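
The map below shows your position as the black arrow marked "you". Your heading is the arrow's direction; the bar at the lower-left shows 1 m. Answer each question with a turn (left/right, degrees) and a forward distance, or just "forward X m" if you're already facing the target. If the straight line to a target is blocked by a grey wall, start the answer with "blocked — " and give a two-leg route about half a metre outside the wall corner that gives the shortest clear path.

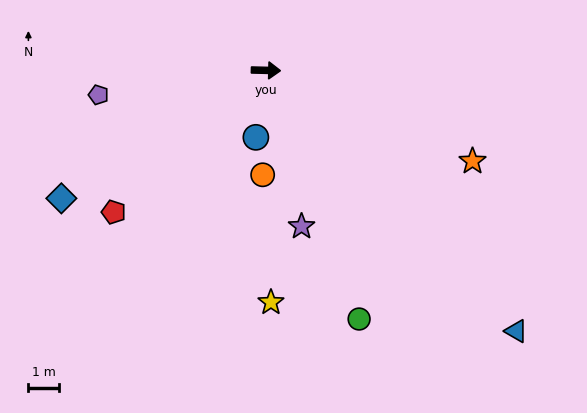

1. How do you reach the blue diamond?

turn right 147°, forward 7.8 m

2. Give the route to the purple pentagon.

turn right 170°, forward 5.5 m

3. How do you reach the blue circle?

turn right 97°, forward 2.2 m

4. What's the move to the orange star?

turn right 22°, forward 7.3 m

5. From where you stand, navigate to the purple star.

turn right 76°, forward 5.2 m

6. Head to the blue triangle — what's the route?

turn right 45°, forward 11.7 m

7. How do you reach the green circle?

turn right 68°, forward 8.6 m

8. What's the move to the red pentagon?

turn right 136°, forward 6.7 m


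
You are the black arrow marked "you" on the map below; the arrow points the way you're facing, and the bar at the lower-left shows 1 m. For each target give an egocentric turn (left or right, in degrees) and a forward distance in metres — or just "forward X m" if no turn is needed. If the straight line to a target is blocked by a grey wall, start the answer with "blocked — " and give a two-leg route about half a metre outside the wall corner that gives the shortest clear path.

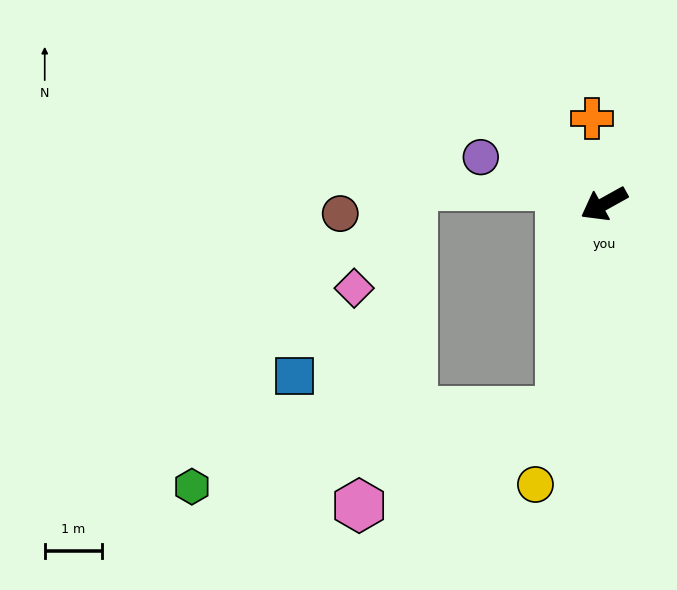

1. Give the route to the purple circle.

turn right 50°, forward 2.3 m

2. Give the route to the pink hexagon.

blocked — turn left 49°, forward 3.7 m, then turn right 53°, forward 3.8 m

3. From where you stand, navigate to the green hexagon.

blocked — turn left 49°, forward 3.7 m, then turn right 66°, forward 6.5 m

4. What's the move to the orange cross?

turn right 111°, forward 1.5 m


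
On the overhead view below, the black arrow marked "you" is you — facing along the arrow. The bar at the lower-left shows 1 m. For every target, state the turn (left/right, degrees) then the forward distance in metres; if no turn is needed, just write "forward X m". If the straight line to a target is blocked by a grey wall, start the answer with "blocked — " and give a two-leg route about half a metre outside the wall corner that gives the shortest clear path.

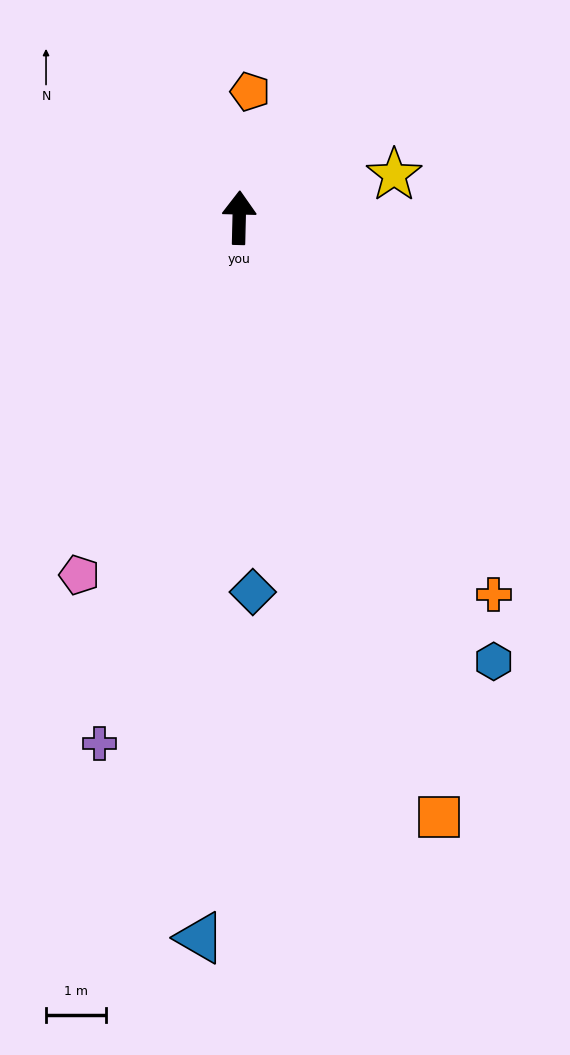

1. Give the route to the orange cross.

turn right 145°, forward 7.6 m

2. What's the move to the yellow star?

turn right 73°, forward 2.7 m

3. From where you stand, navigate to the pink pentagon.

turn left 157°, forward 6.5 m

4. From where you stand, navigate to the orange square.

turn right 160°, forward 10.5 m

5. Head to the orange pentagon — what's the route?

turn right 4°, forward 2.1 m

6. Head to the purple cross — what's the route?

turn left 166°, forward 9.1 m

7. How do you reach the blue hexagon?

turn right 149°, forward 8.5 m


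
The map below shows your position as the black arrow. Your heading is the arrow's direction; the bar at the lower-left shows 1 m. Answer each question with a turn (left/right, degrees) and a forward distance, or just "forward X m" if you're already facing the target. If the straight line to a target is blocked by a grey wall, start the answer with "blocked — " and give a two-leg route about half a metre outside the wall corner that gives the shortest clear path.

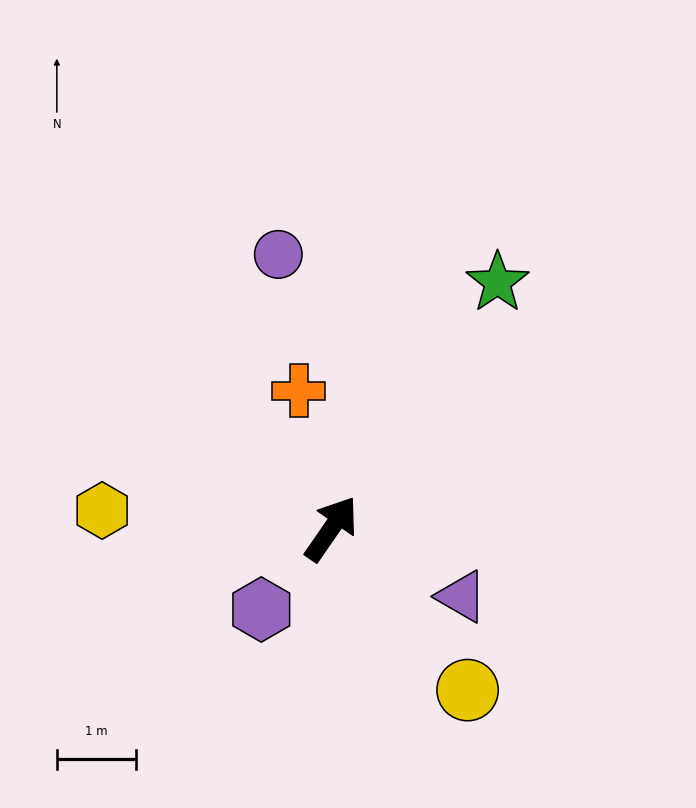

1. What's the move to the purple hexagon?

turn left 174°, forward 1.3 m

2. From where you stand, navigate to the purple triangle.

turn right 83°, forward 1.9 m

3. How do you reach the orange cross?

turn left 48°, forward 1.8 m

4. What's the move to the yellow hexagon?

turn left 120°, forward 2.9 m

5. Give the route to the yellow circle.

turn right 105°, forward 2.7 m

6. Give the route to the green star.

forward 3.7 m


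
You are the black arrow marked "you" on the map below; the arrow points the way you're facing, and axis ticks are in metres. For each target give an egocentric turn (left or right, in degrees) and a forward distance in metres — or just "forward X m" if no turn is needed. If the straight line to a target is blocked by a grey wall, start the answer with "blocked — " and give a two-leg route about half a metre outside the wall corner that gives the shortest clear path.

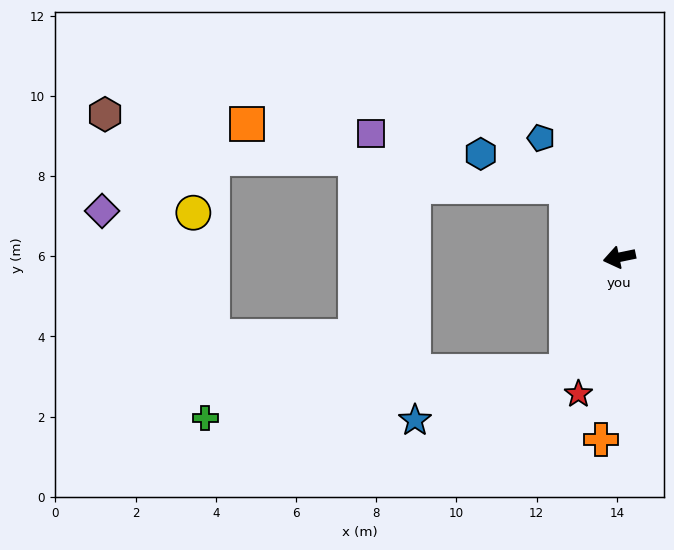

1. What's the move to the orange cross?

turn left 73°, forward 4.6 m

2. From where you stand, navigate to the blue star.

blocked — turn left 53°, forward 3.1 m, then turn right 46°, forward 4.0 m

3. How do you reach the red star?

turn left 62°, forward 3.6 m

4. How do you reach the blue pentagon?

turn right 68°, forward 3.6 m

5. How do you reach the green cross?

blocked — turn left 53°, forward 3.1 m, then turn right 57°, forward 9.1 m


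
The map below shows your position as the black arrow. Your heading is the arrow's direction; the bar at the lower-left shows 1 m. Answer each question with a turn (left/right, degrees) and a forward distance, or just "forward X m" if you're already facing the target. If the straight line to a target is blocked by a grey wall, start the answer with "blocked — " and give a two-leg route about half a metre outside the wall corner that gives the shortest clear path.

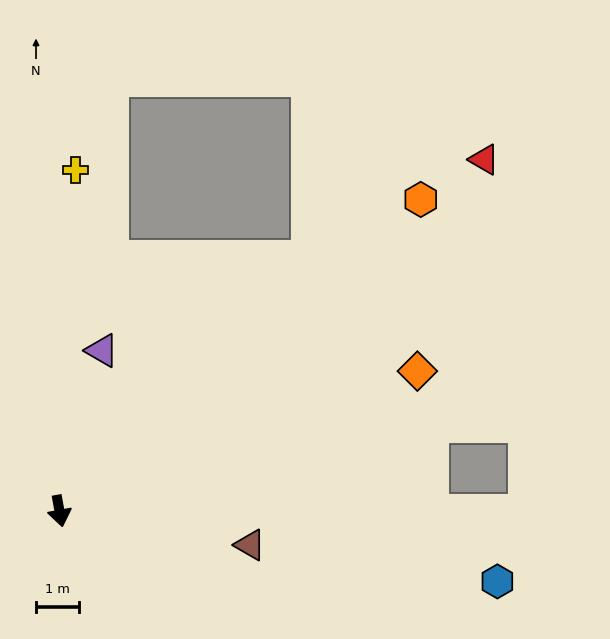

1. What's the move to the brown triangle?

turn left 70°, forward 4.5 m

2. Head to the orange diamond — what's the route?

turn left 101°, forward 9.0 m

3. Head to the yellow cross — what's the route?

turn left 167°, forward 8.0 m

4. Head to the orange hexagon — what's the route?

turn left 120°, forward 11.1 m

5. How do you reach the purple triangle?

turn left 155°, forward 3.9 m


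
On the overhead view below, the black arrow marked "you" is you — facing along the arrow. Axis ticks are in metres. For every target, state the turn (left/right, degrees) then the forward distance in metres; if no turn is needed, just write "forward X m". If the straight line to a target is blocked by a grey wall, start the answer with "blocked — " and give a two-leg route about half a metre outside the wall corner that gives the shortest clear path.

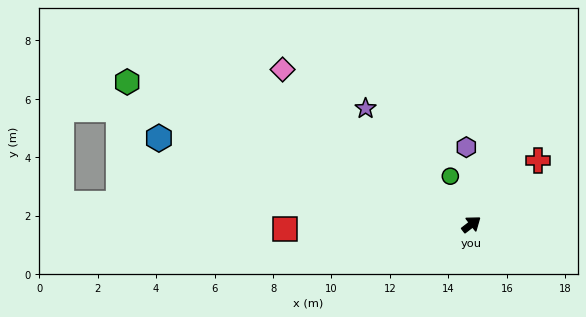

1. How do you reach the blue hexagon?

turn left 127°, forward 11.1 m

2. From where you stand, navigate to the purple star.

turn left 95°, forward 5.4 m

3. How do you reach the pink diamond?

turn left 103°, forward 8.4 m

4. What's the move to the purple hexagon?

turn left 56°, forward 2.6 m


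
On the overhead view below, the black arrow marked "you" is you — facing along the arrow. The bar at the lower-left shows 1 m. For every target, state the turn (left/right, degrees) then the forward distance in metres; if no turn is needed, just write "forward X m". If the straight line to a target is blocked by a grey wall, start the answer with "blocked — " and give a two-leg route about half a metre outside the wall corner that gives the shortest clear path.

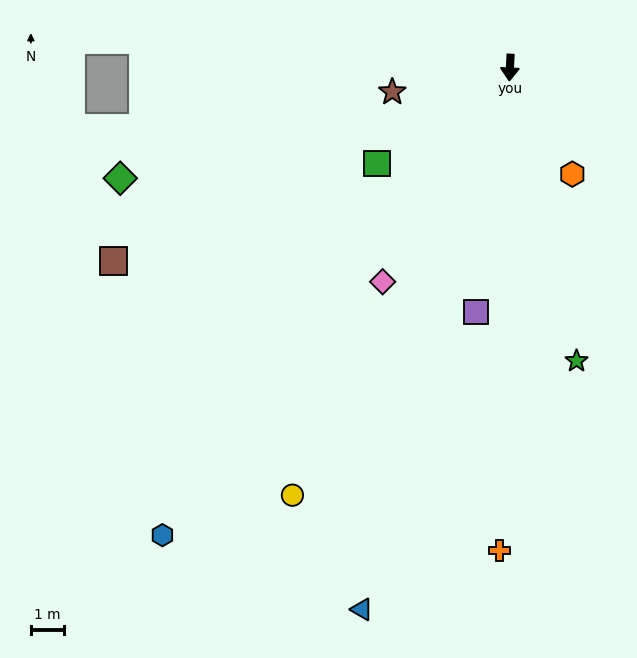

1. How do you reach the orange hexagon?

turn left 33°, forward 3.7 m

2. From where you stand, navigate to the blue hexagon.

turn right 34°, forward 17.6 m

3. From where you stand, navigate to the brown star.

turn right 76°, forward 3.6 m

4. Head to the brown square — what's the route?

turn right 61°, forward 13.3 m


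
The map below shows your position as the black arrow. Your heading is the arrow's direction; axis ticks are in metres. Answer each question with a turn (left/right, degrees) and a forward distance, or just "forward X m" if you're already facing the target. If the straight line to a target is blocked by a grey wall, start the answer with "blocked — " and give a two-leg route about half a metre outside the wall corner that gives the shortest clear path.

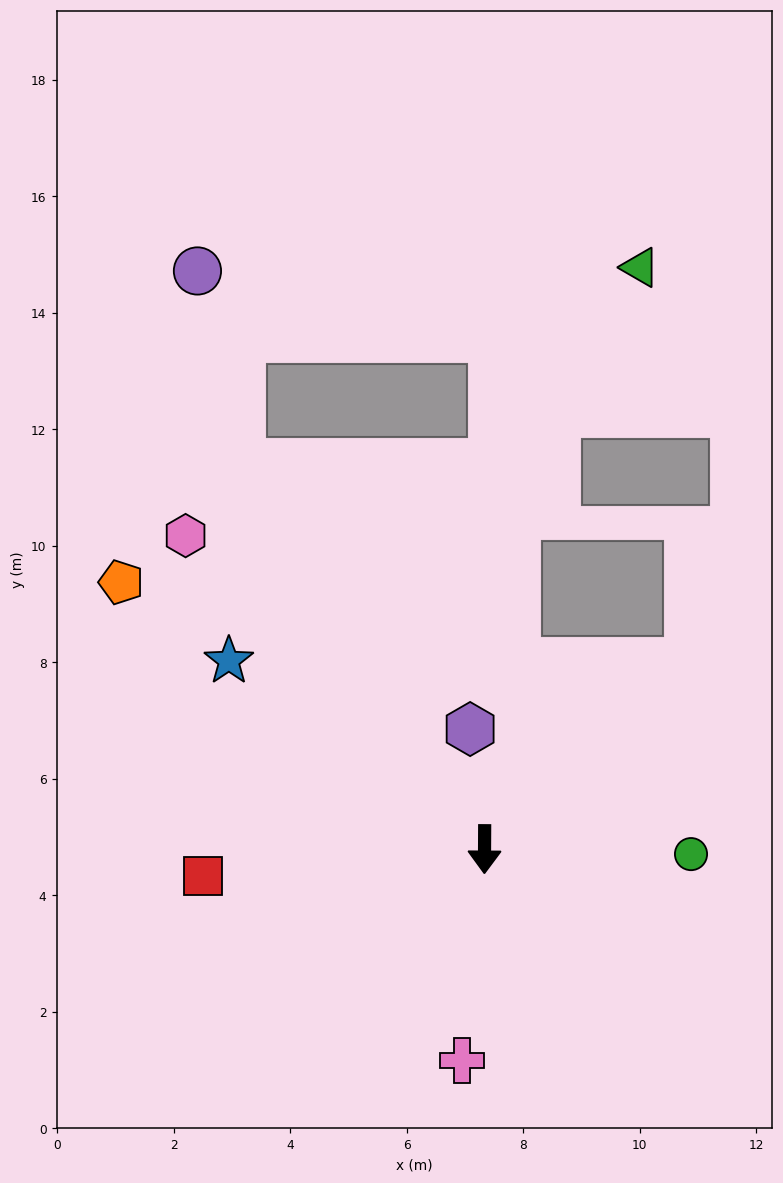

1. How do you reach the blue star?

turn right 126°, forward 5.5 m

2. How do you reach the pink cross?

turn right 6°, forward 3.7 m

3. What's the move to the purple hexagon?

turn right 173°, forward 2.1 m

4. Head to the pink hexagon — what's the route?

turn right 136°, forward 7.4 m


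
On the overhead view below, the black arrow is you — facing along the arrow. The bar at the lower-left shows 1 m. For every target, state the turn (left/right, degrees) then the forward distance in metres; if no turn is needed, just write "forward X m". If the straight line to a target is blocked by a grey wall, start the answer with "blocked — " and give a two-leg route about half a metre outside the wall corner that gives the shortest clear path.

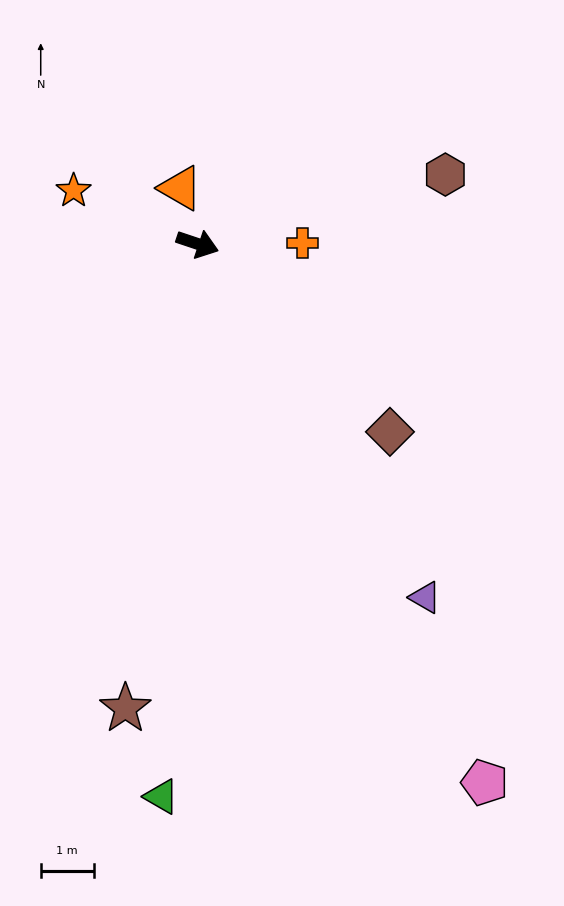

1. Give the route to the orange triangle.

turn left 126°, forward 1.1 m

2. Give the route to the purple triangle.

turn right 39°, forward 8.0 m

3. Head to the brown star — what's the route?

turn right 80°, forward 8.9 m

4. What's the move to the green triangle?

turn right 75°, forward 10.5 m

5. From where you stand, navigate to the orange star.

turn left 175°, forward 2.6 m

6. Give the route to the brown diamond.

turn right 26°, forward 5.1 m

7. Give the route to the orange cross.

turn left 19°, forward 2.0 m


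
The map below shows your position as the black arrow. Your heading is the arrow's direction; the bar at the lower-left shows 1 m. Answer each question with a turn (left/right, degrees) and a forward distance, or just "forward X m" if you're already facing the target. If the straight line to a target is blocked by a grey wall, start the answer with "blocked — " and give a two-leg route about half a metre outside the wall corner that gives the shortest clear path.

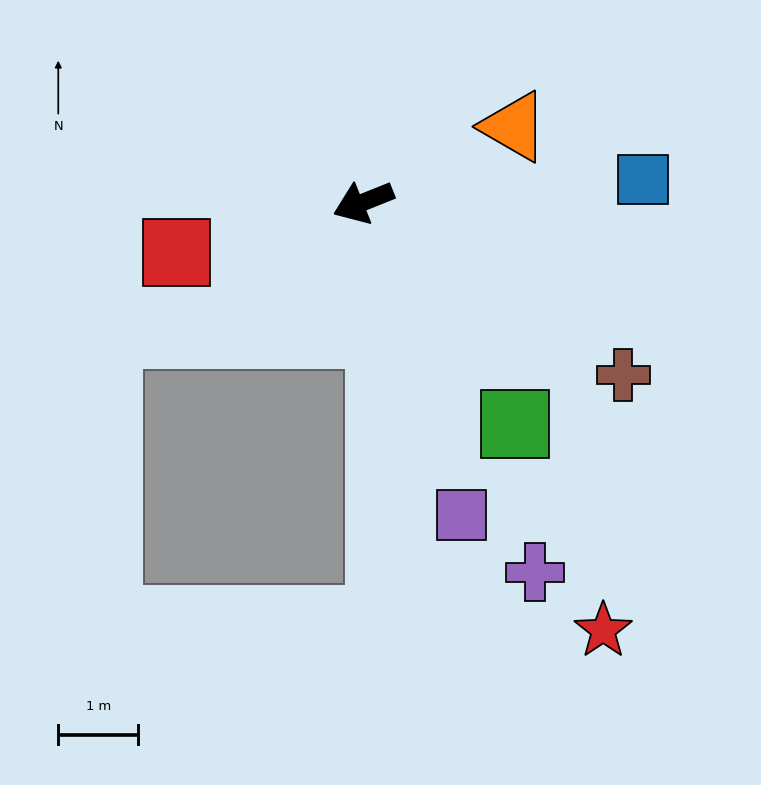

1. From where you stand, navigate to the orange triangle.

turn right 175°, forward 2.1 m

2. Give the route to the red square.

turn right 7°, forward 2.4 m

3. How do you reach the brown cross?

turn left 125°, forward 3.9 m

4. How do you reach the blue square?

turn left 163°, forward 3.5 m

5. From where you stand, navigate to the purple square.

turn left 86°, forward 4.1 m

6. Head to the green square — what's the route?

turn left 103°, forward 3.4 m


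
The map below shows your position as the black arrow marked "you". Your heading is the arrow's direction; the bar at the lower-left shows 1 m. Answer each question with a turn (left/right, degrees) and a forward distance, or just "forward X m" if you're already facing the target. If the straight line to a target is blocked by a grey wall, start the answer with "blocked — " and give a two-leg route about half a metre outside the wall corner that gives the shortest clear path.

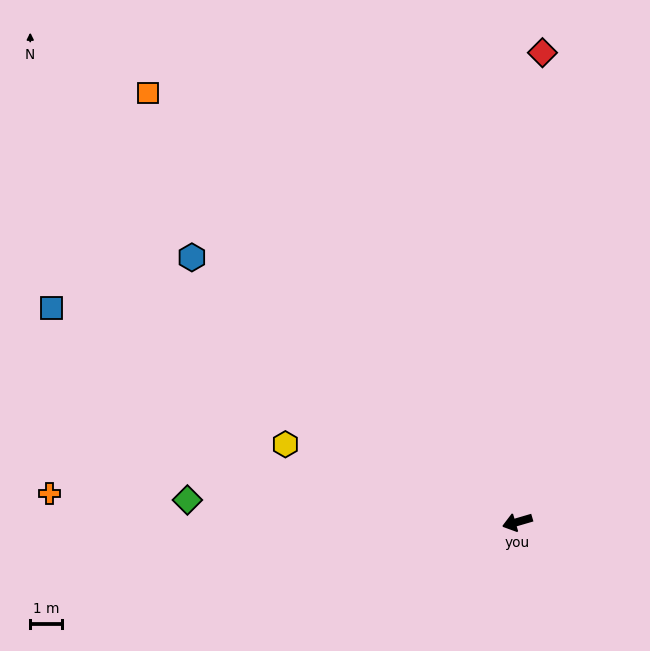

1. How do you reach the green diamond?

turn right 20°, forward 10.3 m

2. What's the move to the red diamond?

turn right 109°, forward 14.6 m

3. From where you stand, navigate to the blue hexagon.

turn right 55°, forward 13.0 m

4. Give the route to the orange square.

turn right 66°, forward 17.6 m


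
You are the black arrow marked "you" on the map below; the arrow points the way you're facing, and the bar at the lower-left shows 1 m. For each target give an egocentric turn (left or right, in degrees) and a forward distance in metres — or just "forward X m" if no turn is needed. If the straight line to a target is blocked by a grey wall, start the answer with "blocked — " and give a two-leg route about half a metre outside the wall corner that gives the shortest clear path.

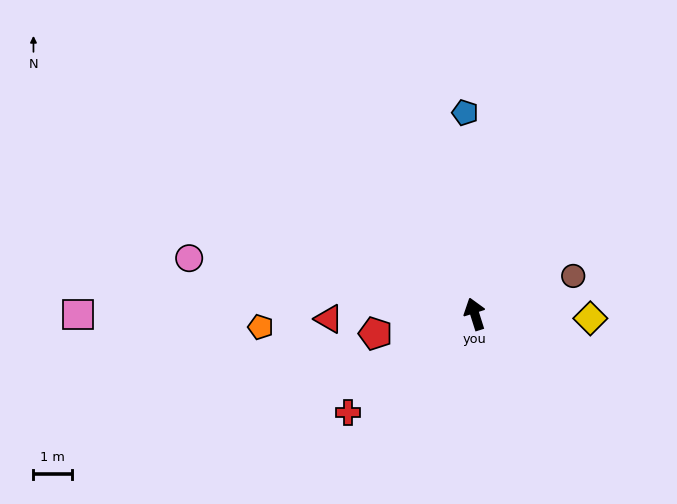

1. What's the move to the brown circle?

turn right 86°, forward 2.7 m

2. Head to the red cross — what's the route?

turn left 110°, forward 4.2 m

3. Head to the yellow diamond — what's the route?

turn right 110°, forward 3.0 m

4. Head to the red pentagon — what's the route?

turn left 84°, forward 2.6 m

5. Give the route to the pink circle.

turn left 61°, forward 7.5 m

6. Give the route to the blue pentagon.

turn right 15°, forward 5.2 m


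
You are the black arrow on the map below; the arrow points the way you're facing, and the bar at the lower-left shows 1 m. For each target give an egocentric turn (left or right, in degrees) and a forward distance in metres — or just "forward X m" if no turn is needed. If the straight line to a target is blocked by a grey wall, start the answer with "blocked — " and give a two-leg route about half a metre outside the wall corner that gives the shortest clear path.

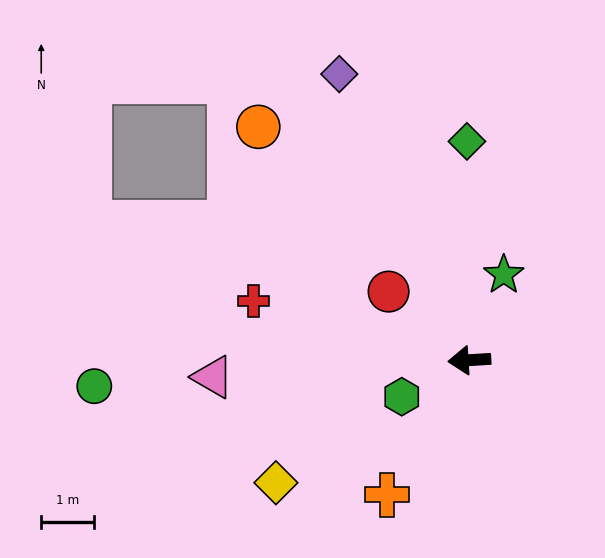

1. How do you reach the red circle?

turn right 44°, forward 2.0 m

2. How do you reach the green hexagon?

turn left 25°, forward 1.5 m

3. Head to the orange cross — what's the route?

turn left 55°, forward 3.0 m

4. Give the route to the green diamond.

turn right 93°, forward 4.2 m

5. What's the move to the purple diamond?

turn right 69°, forward 6.0 m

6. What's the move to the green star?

turn right 115°, forward 1.7 m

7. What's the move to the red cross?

turn right 19°, forward 4.3 m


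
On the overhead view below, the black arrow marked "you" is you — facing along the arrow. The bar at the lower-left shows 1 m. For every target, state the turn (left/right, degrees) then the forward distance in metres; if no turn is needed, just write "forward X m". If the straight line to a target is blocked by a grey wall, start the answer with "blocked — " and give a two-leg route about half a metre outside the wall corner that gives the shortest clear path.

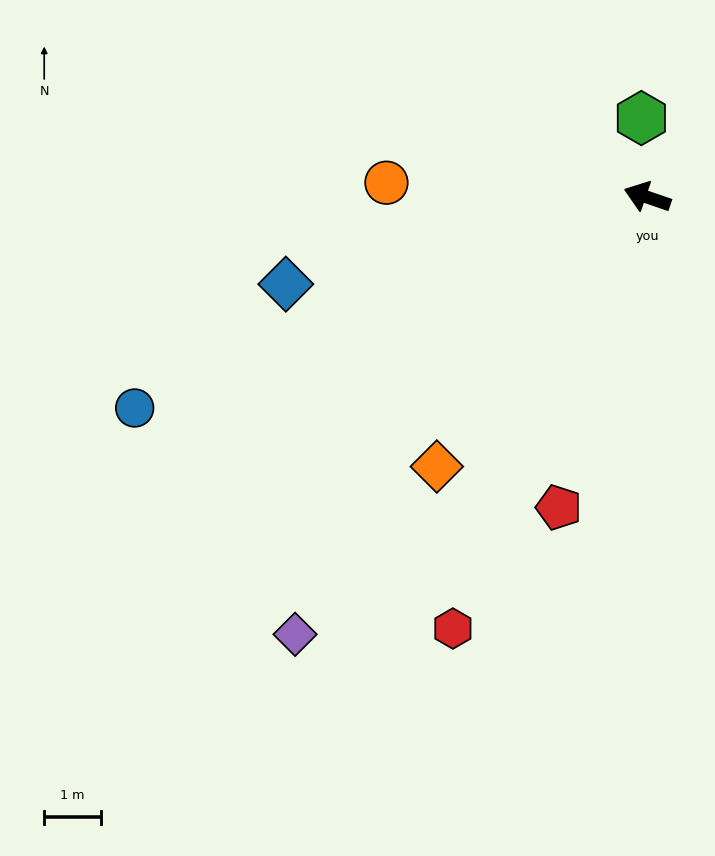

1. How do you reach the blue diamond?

turn left 32°, forward 6.6 m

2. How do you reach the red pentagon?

turn left 93°, forward 5.7 m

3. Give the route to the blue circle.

turn left 41°, forward 9.8 m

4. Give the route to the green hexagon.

turn right 67°, forward 1.4 m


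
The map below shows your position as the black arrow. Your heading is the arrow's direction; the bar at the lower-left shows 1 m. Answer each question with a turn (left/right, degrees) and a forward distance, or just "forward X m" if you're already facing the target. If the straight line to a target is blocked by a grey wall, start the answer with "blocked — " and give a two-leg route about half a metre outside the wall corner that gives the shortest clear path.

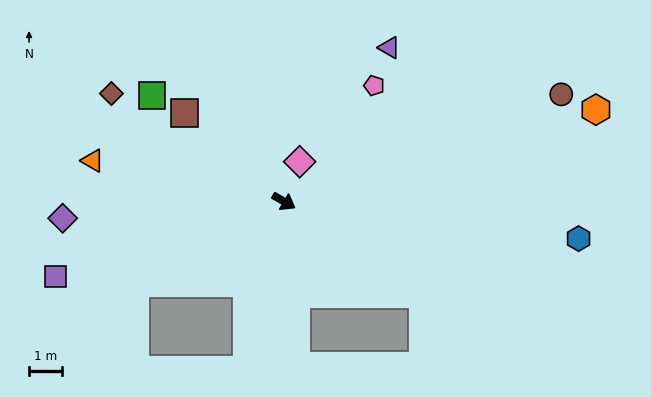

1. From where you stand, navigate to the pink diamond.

turn left 99°, forward 1.3 m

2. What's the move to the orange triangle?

turn right 162°, forward 6.0 m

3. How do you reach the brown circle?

turn left 51°, forward 9.2 m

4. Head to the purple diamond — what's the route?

turn right 145°, forward 6.8 m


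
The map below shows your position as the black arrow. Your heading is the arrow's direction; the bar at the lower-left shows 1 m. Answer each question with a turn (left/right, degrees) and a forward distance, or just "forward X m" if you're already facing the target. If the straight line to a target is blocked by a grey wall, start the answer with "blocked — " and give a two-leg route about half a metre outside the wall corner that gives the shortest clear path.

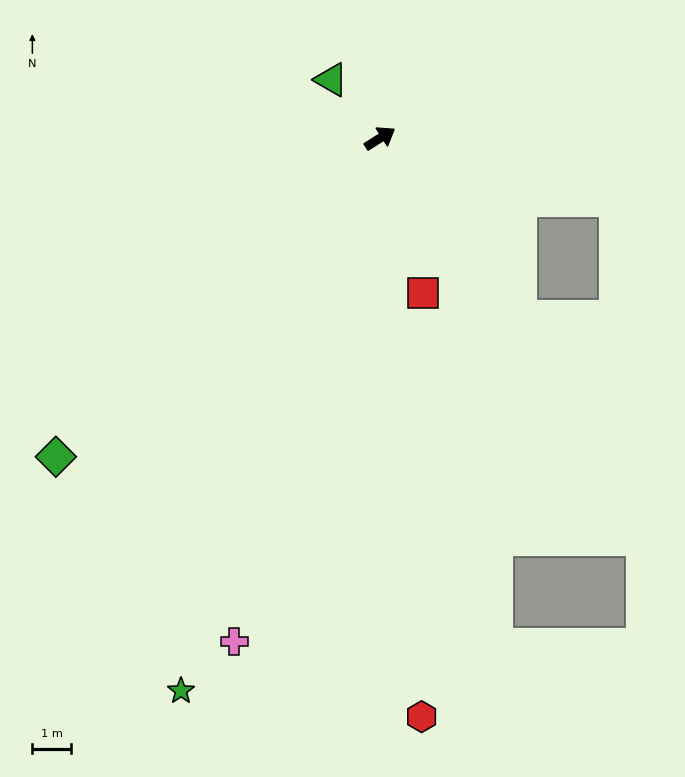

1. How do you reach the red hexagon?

turn right 118°, forward 15.0 m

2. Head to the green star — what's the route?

turn right 142°, forward 15.2 m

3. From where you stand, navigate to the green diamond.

turn right 168°, forward 11.8 m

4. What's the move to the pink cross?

turn right 138°, forward 13.6 m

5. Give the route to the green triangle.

turn left 98°, forward 2.0 m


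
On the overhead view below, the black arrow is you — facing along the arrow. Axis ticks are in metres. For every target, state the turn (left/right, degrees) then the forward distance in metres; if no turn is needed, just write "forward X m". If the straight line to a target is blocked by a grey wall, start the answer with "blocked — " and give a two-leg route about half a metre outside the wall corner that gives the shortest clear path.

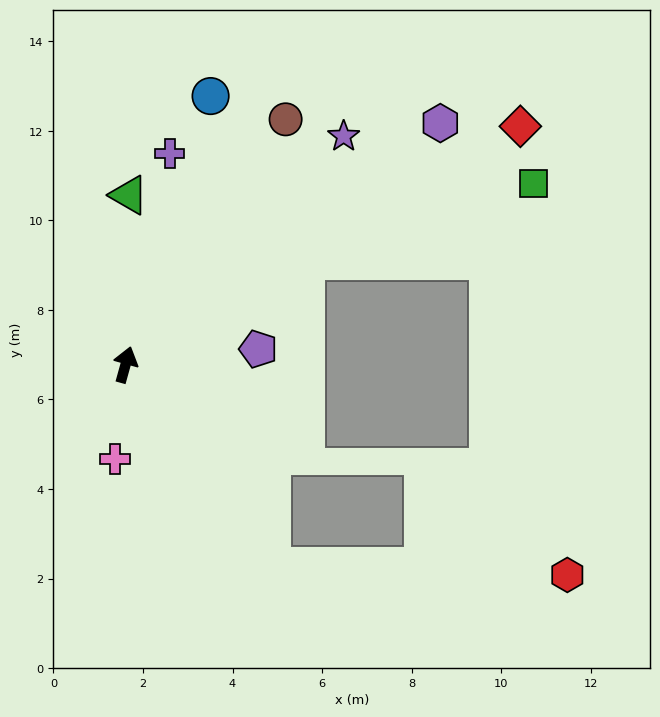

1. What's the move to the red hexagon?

blocked — turn right 128°, forward 5.6 m, then turn left 52°, forward 6.6 m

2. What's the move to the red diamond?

turn right 43°, forward 10.3 m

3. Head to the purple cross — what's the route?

turn left 4°, forward 4.8 m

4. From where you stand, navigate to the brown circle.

turn right 18°, forward 6.5 m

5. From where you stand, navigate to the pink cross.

turn right 171°, forward 2.1 m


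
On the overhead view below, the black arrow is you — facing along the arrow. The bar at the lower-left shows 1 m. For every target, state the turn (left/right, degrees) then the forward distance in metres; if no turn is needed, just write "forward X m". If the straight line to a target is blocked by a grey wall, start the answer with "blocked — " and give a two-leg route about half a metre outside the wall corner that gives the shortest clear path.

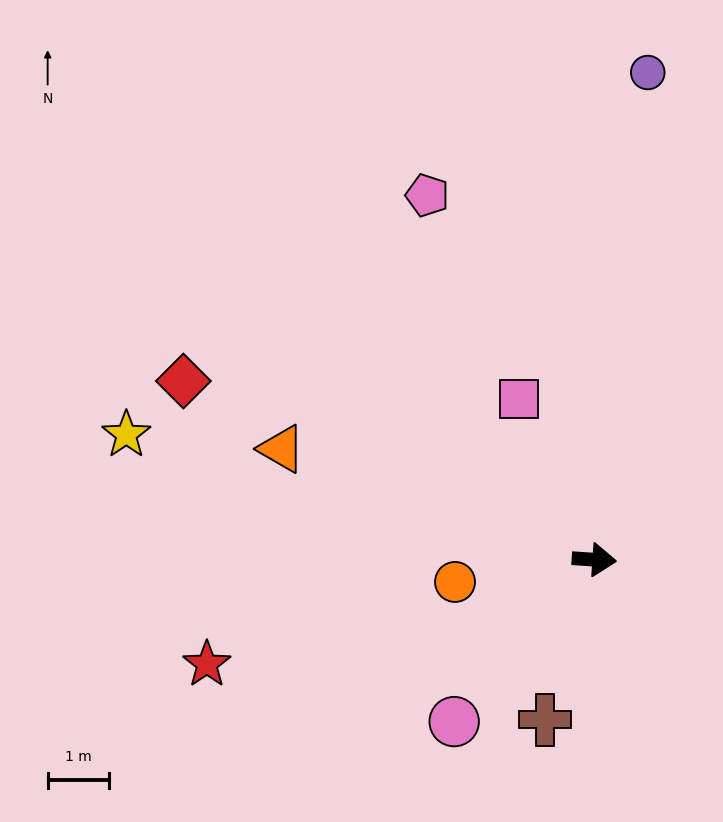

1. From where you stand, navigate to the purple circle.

turn left 88°, forward 8.0 m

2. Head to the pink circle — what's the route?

turn right 127°, forward 3.5 m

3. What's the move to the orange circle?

turn right 167°, forward 2.3 m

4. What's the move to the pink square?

turn left 119°, forward 2.9 m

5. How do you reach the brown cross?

turn right 103°, forward 2.7 m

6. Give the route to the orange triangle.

turn left 164°, forward 5.4 m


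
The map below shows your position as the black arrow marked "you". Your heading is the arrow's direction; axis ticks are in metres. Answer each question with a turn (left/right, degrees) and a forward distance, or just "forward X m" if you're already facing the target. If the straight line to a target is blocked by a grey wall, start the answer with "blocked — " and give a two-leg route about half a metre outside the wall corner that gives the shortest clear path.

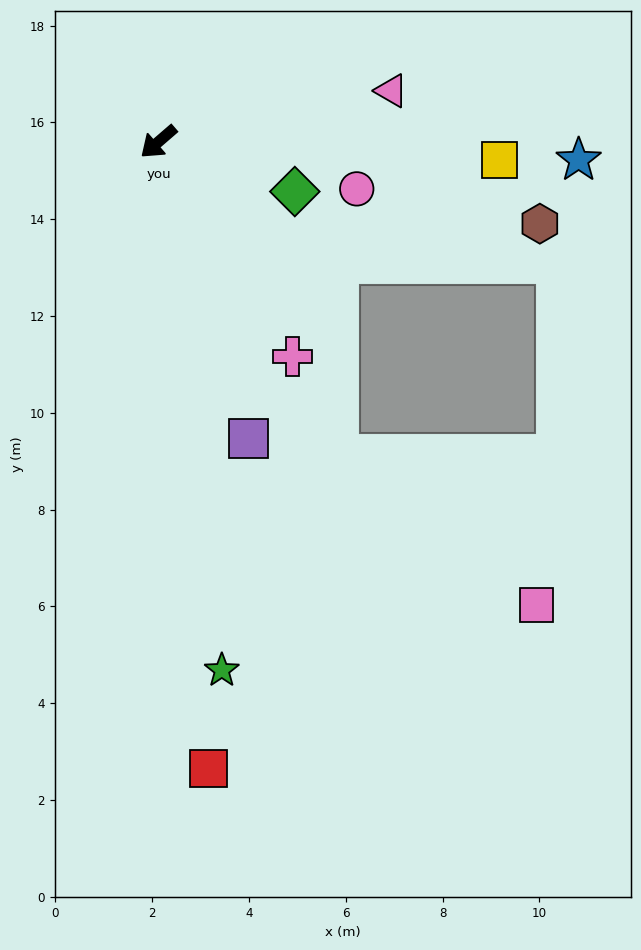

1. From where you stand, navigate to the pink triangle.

turn left 152°, forward 4.9 m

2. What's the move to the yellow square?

turn left 136°, forward 7.1 m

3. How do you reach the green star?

turn left 56°, forward 11.0 m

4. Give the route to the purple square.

turn left 66°, forward 6.4 m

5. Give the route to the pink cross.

turn left 81°, forward 5.2 m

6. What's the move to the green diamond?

turn left 119°, forward 3.0 m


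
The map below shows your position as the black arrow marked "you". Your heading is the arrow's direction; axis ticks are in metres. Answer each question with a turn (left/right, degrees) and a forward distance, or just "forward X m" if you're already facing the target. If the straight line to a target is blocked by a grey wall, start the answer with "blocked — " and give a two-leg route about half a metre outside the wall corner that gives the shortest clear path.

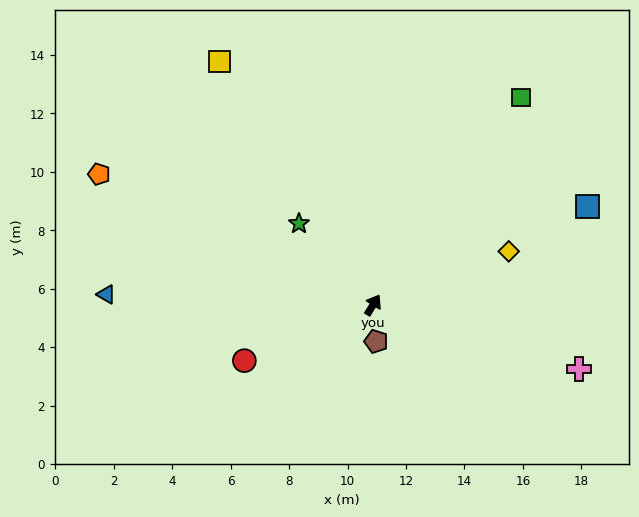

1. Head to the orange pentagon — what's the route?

turn left 96°, forward 10.4 m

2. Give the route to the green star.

turn left 74°, forward 3.8 m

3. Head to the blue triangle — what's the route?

turn left 119°, forward 9.1 m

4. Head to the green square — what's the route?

turn right 4°, forward 8.7 m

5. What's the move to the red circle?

turn left 145°, forward 4.8 m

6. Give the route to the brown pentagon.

turn right 144°, forward 1.3 m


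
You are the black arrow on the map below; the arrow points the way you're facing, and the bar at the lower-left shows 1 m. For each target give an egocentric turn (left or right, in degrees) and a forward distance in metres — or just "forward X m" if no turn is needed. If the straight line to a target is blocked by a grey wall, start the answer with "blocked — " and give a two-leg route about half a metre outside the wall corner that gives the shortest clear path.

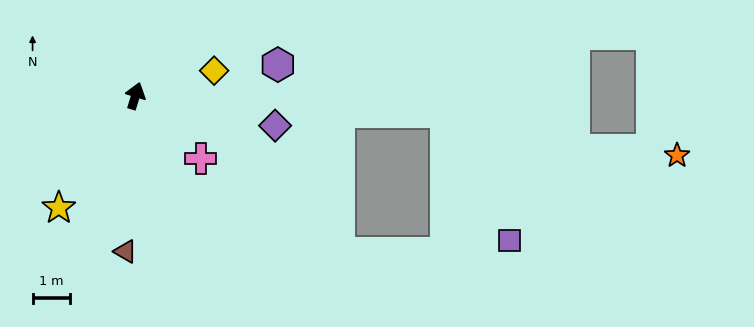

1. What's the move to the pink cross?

turn right 117°, forward 2.4 m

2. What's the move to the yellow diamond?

turn right 55°, forward 2.2 m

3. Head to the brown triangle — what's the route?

turn right 167°, forward 4.2 m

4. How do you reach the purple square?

blocked — turn right 76°, forward 8.3 m, then turn right 60°, forward 3.8 m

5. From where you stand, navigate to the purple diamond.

turn right 85°, forward 3.8 m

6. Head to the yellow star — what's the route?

turn left 163°, forward 3.6 m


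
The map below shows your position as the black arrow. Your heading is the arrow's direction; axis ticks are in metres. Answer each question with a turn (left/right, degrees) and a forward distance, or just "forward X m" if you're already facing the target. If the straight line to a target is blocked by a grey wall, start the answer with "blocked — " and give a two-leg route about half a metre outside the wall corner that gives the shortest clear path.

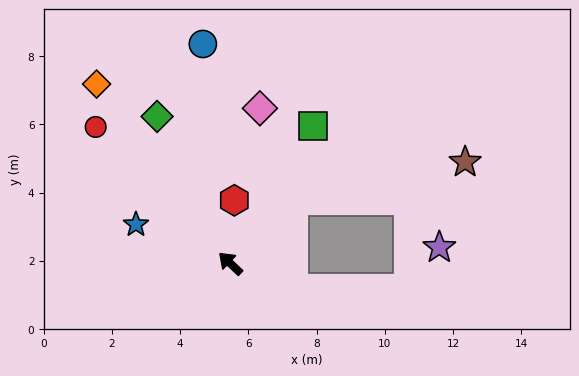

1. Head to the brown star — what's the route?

blocked — turn right 92°, forward 2.6 m, then turn right 32°, forward 5.2 m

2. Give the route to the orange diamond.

turn right 10°, forward 6.6 m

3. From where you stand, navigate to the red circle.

turn right 2°, forward 5.6 m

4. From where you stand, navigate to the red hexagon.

turn right 50°, forward 1.9 m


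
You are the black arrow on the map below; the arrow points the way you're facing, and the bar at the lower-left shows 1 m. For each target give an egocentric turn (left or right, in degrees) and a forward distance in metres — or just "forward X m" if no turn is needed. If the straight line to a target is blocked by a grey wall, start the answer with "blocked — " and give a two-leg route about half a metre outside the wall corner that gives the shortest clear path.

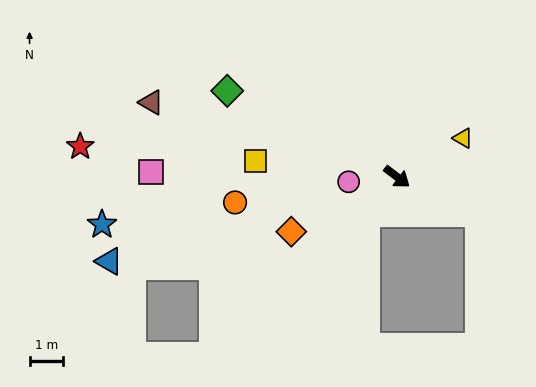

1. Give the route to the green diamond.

turn right 169°, forward 5.7 m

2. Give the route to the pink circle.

turn right 137°, forward 1.5 m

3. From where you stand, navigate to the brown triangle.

turn right 159°, forward 7.7 m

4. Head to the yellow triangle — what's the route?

turn left 68°, forward 2.3 m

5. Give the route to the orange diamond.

turn right 115°, forward 3.6 m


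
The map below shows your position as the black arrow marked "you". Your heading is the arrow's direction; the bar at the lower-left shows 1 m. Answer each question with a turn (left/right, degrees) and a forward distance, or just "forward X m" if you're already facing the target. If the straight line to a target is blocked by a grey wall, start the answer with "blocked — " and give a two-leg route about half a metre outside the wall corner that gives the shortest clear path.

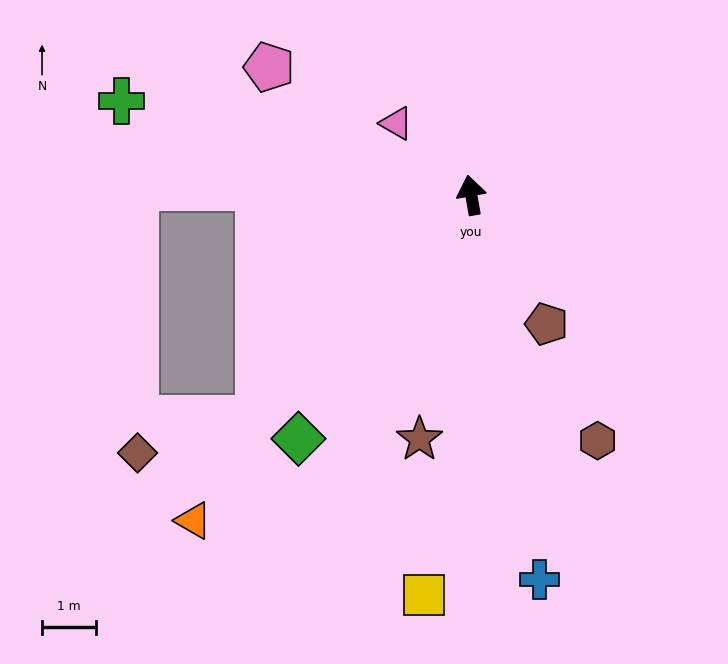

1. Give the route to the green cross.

turn left 65°, forward 6.7 m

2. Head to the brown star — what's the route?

turn left 158°, forward 4.6 m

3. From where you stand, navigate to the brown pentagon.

turn right 160°, forward 2.8 m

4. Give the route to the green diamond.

turn left 135°, forward 5.6 m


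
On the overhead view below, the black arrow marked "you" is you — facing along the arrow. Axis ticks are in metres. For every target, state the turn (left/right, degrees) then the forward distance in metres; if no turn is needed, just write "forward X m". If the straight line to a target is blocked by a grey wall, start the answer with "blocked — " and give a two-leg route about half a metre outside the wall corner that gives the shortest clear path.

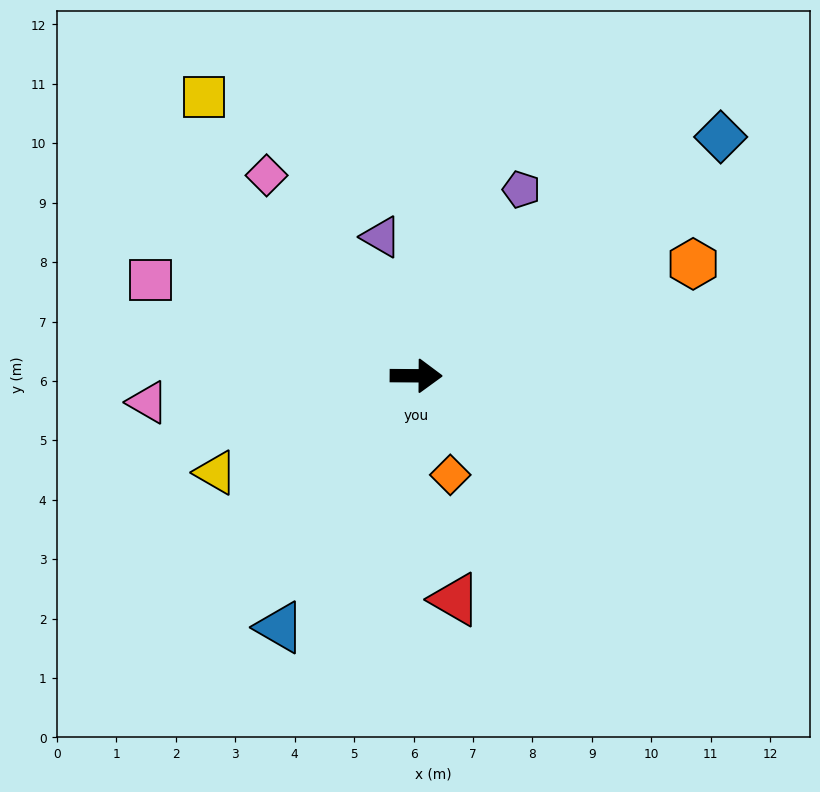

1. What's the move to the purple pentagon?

turn left 61°, forward 3.6 m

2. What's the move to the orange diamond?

turn right 71°, forward 1.8 m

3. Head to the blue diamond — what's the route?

turn left 38°, forward 6.5 m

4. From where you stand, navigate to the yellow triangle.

turn right 154°, forward 3.7 m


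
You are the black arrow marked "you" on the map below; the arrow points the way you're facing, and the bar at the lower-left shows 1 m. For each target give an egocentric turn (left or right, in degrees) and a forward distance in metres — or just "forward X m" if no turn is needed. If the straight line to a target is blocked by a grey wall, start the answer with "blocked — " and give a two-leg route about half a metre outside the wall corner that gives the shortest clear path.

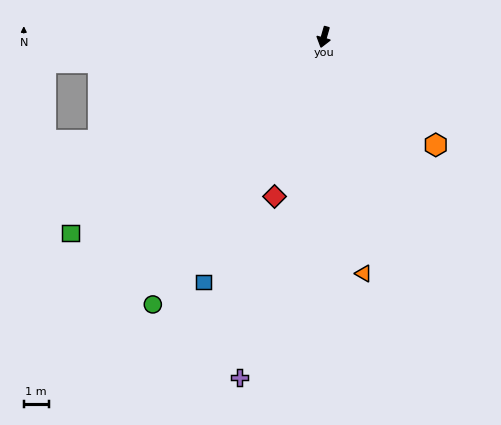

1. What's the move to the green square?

turn right 36°, forward 13.0 m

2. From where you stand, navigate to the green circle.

turn right 17°, forward 12.8 m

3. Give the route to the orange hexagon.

turn left 62°, forward 6.3 m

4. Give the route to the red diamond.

forward 6.8 m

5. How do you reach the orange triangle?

turn left 26°, forward 9.7 m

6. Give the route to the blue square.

turn right 10°, forward 11.0 m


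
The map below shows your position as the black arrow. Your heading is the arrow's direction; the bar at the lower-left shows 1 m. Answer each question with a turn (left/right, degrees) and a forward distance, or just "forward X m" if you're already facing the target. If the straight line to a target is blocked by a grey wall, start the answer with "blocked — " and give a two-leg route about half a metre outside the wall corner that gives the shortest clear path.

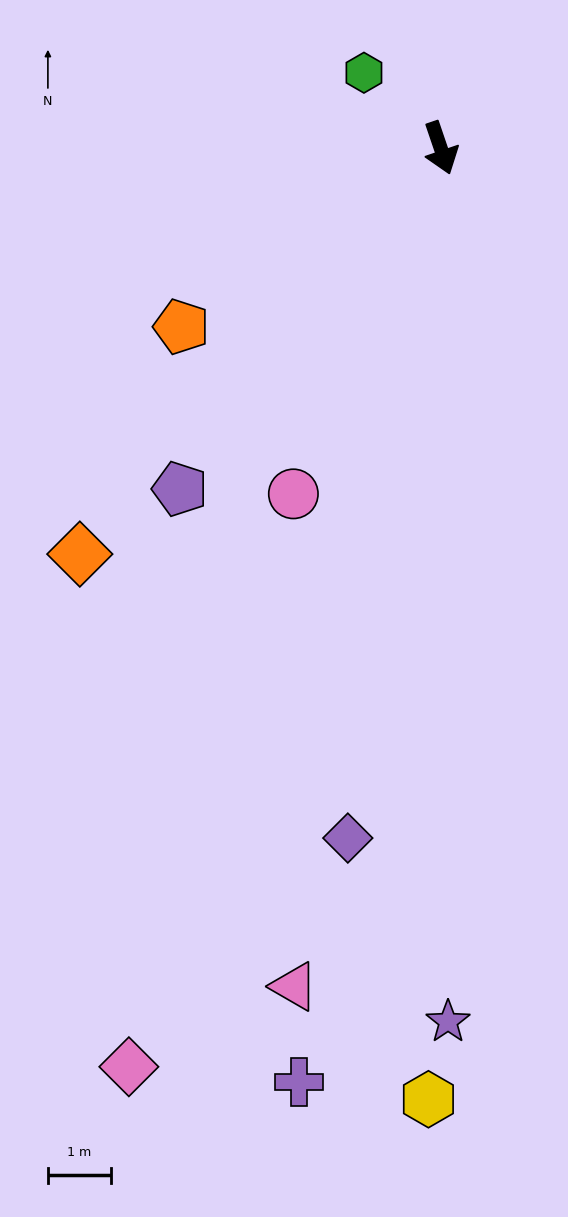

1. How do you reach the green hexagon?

turn right 153°, forward 1.7 m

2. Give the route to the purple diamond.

turn right 26°, forward 11.0 m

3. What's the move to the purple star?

turn right 18°, forward 13.9 m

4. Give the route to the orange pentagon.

turn right 74°, forward 5.0 m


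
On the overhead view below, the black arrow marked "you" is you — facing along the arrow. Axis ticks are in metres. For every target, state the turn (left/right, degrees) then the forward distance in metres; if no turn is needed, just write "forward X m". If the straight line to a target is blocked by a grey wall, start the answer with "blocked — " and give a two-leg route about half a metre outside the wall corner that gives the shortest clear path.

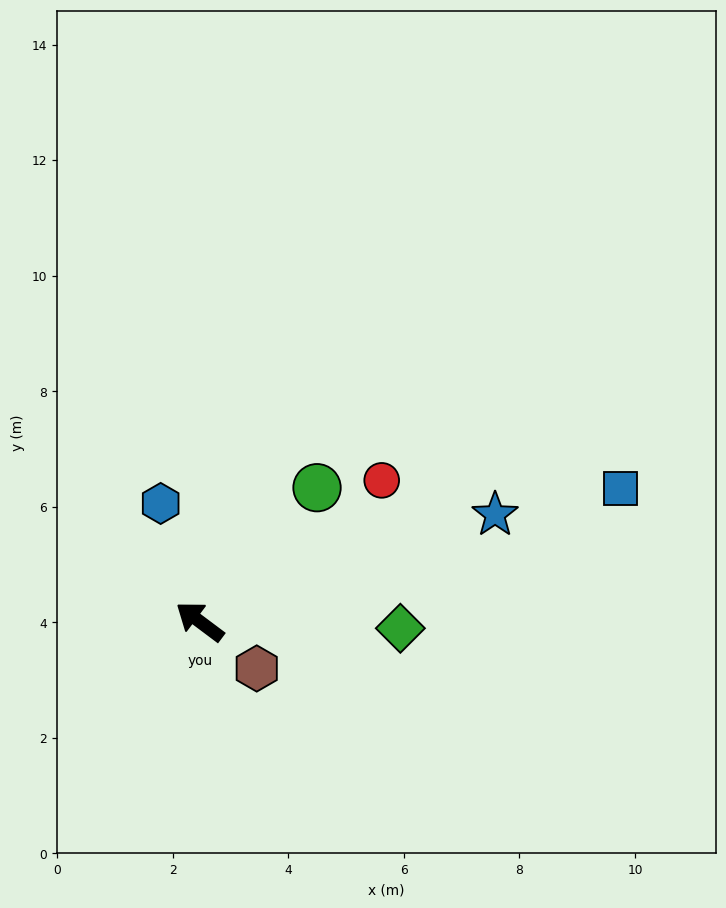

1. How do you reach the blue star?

turn right 123°, forward 5.4 m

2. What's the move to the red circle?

turn right 105°, forward 4.0 m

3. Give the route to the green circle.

turn right 94°, forward 3.1 m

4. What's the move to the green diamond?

turn right 145°, forward 3.5 m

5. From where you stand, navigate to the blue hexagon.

turn right 35°, forward 2.2 m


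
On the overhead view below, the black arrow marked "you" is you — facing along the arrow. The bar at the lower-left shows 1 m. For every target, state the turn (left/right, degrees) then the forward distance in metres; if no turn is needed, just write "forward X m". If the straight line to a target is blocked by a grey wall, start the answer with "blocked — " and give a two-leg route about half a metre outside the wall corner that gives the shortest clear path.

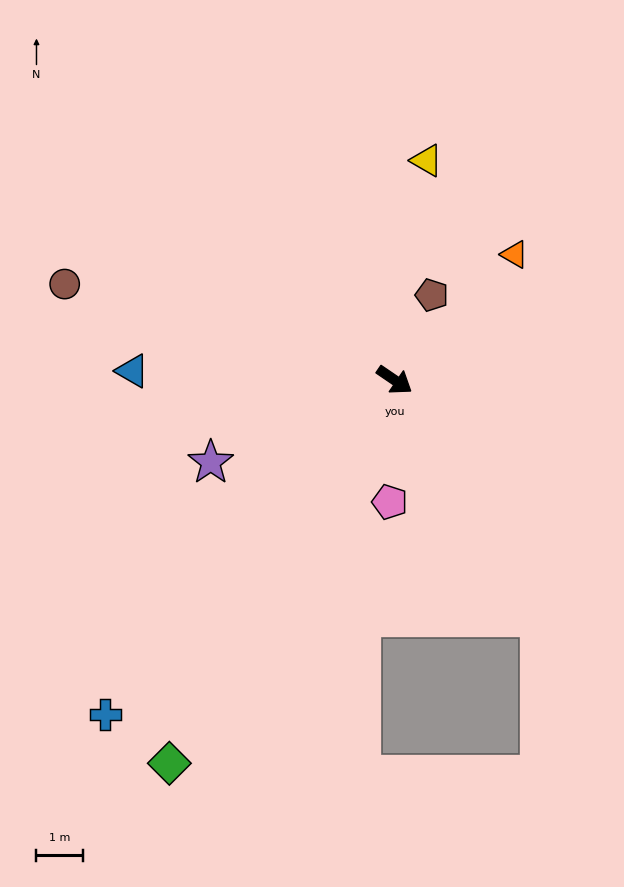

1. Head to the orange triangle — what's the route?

turn left 81°, forward 3.8 m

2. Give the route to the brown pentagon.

turn left 101°, forward 2.0 m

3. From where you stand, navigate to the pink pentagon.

turn right 58°, forward 2.6 m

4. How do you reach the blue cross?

turn right 97°, forward 9.6 m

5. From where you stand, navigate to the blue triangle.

turn right 148°, forward 5.7 m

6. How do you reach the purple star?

turn right 122°, forward 4.4 m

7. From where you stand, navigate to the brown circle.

turn right 162°, forward 7.5 m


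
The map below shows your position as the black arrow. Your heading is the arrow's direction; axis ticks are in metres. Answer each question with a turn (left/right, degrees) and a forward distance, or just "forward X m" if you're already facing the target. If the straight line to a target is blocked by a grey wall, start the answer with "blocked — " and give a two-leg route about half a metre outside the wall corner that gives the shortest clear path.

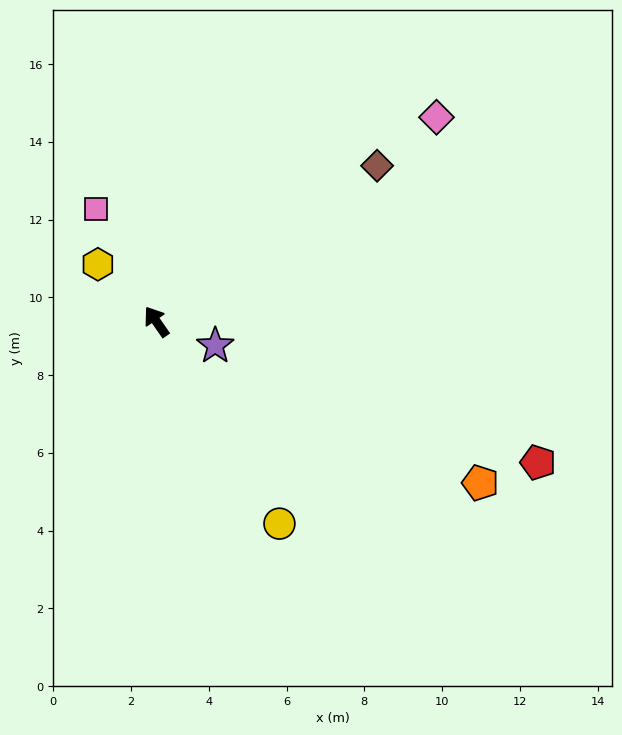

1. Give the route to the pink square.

turn right 7°, forward 3.3 m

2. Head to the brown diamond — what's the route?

turn right 90°, forward 6.9 m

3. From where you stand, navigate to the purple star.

turn right 147°, forward 1.6 m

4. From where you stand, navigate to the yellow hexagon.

turn left 11°, forward 2.1 m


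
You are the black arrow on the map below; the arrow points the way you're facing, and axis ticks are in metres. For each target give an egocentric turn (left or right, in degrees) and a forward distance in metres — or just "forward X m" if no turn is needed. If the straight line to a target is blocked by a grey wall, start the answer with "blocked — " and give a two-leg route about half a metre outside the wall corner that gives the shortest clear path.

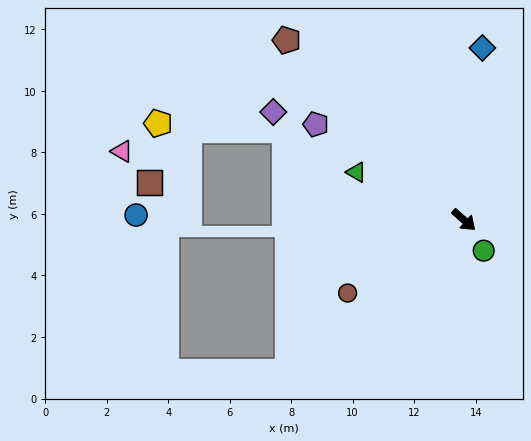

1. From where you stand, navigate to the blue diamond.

turn left 126°, forward 5.6 m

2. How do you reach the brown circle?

turn right 106°, forward 4.5 m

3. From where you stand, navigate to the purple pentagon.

turn right 171°, forward 5.7 m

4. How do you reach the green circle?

turn right 16°, forward 1.2 m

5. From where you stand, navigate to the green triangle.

turn right 162°, forward 3.8 m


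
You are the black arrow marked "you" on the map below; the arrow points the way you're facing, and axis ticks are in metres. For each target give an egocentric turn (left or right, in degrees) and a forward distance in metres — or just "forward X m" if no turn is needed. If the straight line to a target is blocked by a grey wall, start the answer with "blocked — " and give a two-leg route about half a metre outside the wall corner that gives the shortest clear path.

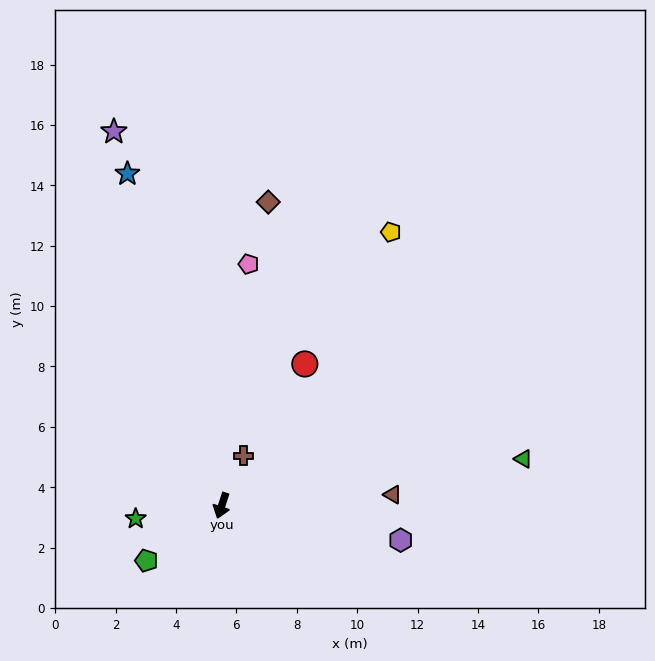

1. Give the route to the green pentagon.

turn right 36°, forward 3.1 m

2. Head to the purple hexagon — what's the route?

turn left 97°, forward 6.0 m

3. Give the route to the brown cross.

turn left 174°, forward 1.8 m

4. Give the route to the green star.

turn right 63°, forward 2.9 m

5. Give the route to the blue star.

turn right 146°, forward 11.4 m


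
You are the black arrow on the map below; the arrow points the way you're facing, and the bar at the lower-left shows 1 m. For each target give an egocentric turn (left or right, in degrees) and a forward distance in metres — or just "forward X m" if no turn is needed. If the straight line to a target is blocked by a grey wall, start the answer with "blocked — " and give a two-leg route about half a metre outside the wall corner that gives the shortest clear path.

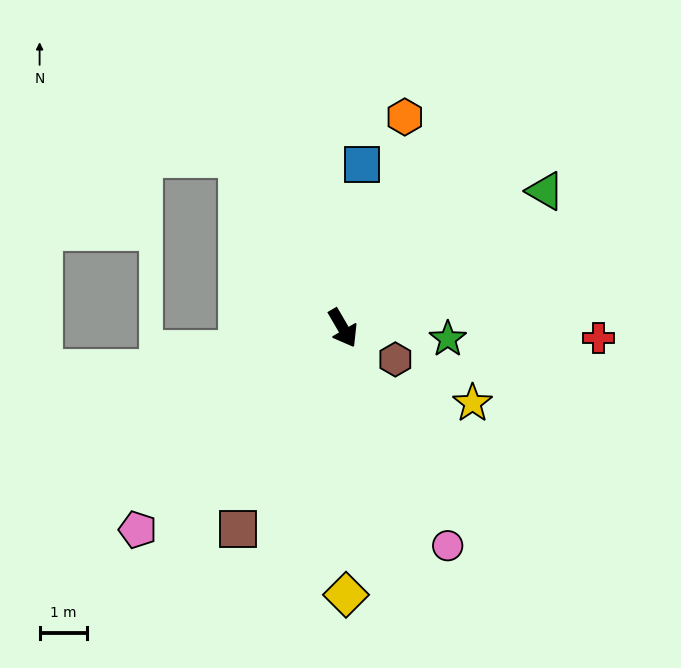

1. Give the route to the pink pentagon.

turn right 76°, forward 6.0 m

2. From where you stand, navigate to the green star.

turn left 54°, forward 2.2 m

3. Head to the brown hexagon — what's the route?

turn left 29°, forward 1.3 m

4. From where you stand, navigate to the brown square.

turn right 58°, forward 4.8 m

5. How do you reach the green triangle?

turn left 94°, forward 5.1 m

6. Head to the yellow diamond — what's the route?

turn right 30°, forward 5.6 m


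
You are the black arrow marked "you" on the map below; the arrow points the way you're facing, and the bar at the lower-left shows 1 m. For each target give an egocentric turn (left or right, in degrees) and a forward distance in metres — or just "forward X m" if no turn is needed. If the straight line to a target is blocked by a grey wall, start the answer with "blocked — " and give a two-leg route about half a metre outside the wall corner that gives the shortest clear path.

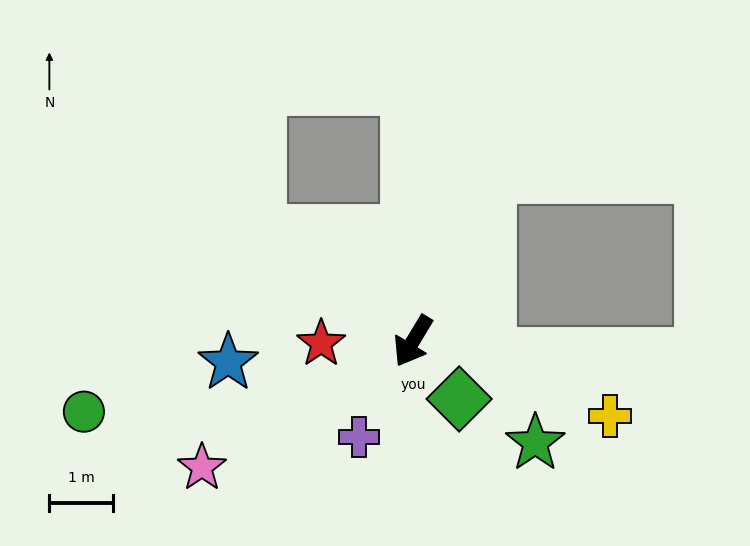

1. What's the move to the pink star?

turn right 28°, forward 3.9 m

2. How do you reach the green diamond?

turn left 70°, forward 1.2 m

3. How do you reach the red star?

turn right 58°, forward 1.4 m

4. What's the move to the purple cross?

forward 1.7 m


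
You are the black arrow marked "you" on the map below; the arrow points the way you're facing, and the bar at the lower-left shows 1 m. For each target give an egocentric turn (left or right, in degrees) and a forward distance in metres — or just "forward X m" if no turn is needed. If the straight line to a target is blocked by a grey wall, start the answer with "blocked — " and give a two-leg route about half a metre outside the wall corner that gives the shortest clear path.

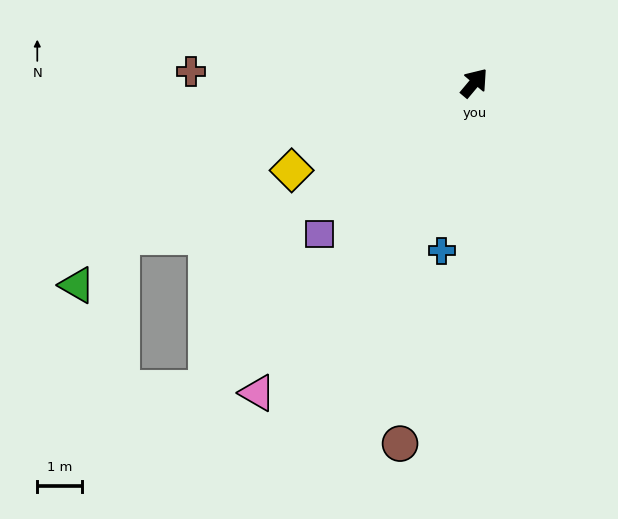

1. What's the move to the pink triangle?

turn right 175°, forward 8.5 m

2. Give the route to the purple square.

turn left 174°, forward 4.9 m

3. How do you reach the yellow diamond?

turn left 156°, forward 4.5 m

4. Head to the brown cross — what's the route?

turn left 128°, forward 6.4 m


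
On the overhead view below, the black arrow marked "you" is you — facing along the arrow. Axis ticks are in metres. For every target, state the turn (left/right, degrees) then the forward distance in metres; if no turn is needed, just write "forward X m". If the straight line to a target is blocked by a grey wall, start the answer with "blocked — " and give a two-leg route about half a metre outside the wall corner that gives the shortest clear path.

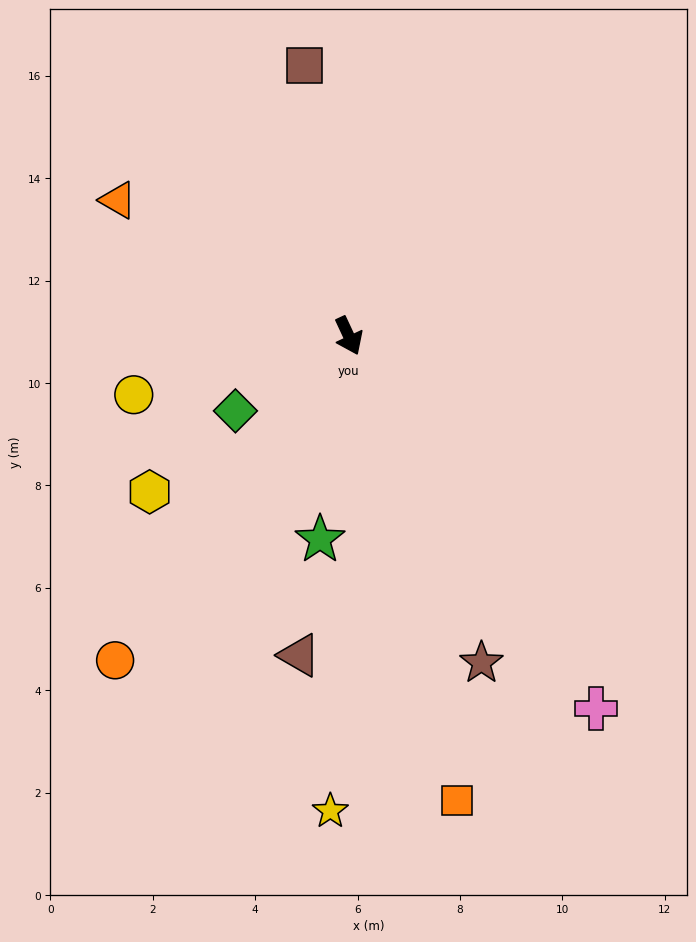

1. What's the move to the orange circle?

turn right 61°, forward 7.8 m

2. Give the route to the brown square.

turn left 164°, forward 5.4 m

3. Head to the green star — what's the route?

turn right 33°, forward 4.0 m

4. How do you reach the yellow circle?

turn right 100°, forward 4.4 m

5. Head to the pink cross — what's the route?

turn left 9°, forward 8.7 m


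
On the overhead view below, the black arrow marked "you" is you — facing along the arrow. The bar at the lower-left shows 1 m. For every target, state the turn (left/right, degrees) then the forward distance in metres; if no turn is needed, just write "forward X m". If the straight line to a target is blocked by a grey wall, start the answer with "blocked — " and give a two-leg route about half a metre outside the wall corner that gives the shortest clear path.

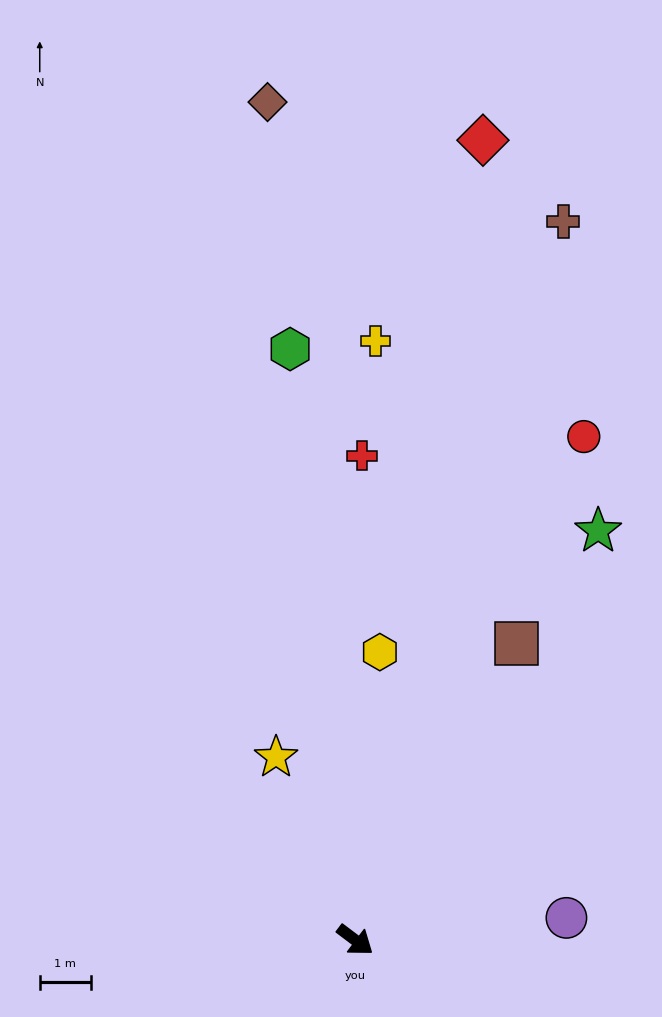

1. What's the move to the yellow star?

turn left 150°, forward 3.9 m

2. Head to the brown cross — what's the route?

turn left 111°, forward 14.6 m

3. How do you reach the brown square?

turn left 98°, forward 6.6 m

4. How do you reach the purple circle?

turn left 43°, forward 4.2 m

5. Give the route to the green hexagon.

turn left 133°, forward 11.6 m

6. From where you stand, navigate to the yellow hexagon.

turn left 122°, forward 5.7 m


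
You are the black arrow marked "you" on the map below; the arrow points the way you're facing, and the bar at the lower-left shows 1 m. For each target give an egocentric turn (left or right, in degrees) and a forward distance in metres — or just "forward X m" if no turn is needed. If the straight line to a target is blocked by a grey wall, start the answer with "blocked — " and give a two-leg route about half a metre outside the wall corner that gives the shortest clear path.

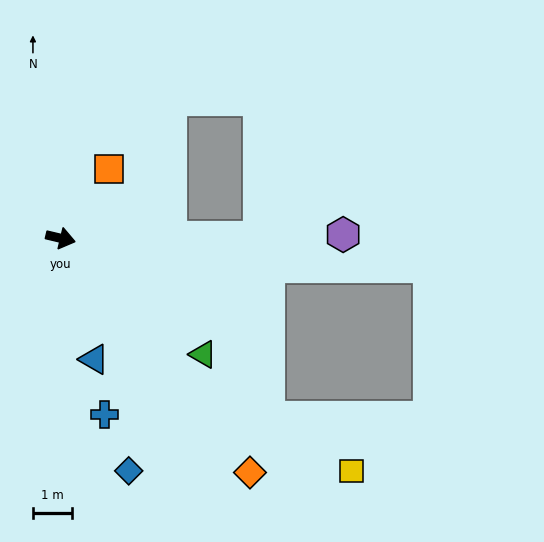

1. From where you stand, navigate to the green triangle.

turn right 26°, forward 4.7 m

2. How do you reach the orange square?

turn left 68°, forward 2.2 m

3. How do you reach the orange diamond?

turn right 38°, forward 7.7 m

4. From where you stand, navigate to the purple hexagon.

turn left 14°, forward 7.2 m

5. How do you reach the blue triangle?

turn right 61°, forward 3.2 m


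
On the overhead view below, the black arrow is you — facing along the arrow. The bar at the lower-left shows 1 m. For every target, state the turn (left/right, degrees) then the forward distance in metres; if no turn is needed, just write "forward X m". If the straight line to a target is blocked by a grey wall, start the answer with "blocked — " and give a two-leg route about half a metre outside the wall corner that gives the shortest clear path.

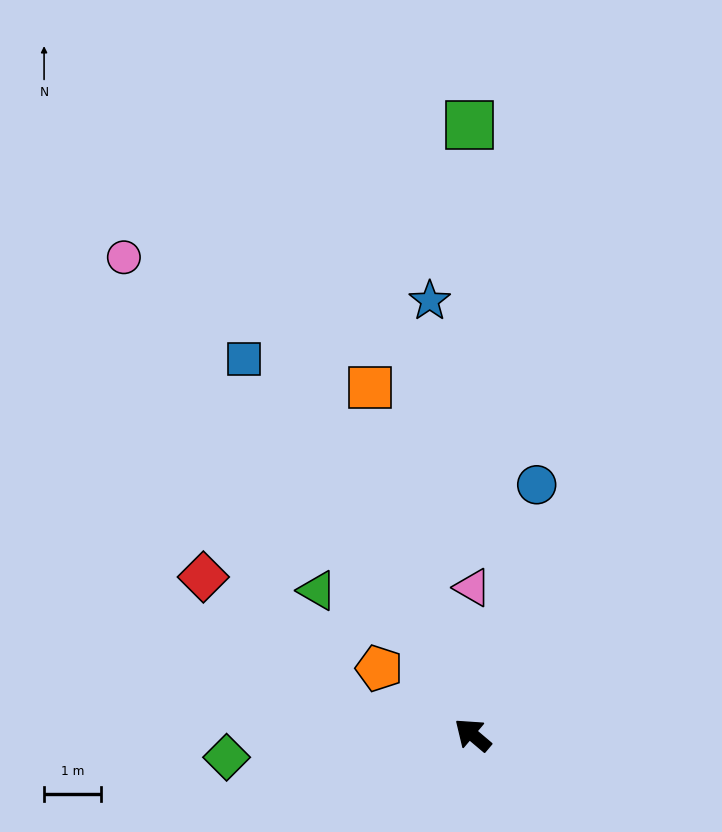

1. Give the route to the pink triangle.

turn right 50°, forward 2.6 m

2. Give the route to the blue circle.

turn right 64°, forward 4.5 m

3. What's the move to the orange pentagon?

turn left 5°, forward 2.0 m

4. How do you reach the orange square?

turn right 33°, forward 6.3 m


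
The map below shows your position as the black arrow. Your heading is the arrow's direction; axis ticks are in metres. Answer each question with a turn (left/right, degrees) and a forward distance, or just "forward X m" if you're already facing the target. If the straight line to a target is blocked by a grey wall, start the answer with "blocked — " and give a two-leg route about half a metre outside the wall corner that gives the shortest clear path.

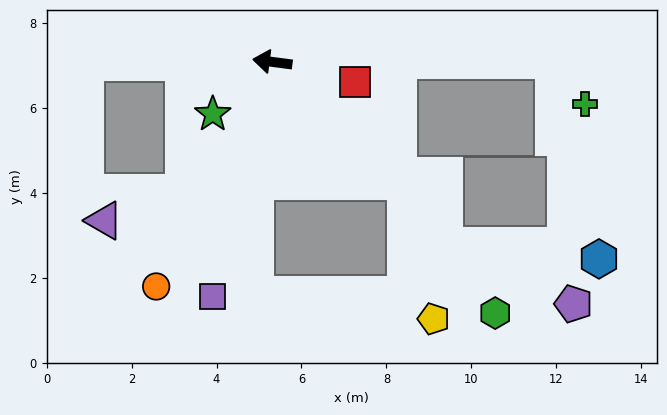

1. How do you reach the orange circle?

turn left 70°, forward 6.0 m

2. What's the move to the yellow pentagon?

blocked — turn left 145°, forward 4.2 m, then turn right 36°, forward 3.3 m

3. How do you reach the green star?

turn left 49°, forward 1.9 m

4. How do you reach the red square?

turn left 174°, forward 2.0 m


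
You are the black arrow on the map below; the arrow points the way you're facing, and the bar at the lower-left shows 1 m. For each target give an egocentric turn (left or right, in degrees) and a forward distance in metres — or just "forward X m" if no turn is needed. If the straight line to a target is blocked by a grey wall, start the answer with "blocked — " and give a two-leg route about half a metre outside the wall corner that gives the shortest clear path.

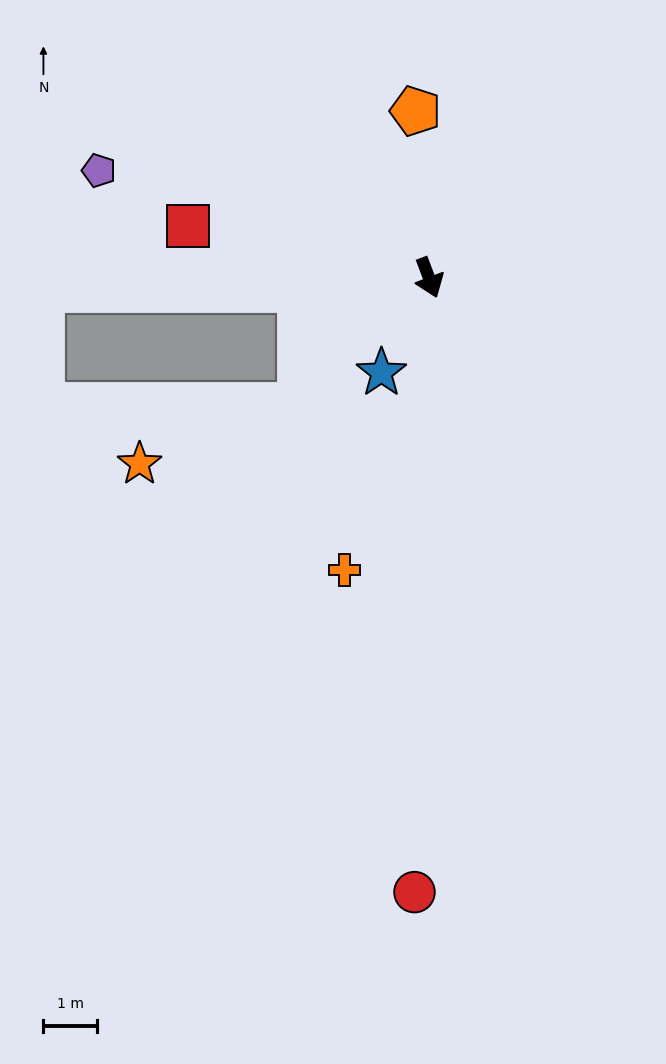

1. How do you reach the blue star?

turn right 47°, forward 2.0 m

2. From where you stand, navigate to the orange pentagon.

turn left 164°, forward 3.1 m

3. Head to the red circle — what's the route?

turn right 22°, forward 11.4 m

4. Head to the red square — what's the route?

turn right 123°, forward 4.6 m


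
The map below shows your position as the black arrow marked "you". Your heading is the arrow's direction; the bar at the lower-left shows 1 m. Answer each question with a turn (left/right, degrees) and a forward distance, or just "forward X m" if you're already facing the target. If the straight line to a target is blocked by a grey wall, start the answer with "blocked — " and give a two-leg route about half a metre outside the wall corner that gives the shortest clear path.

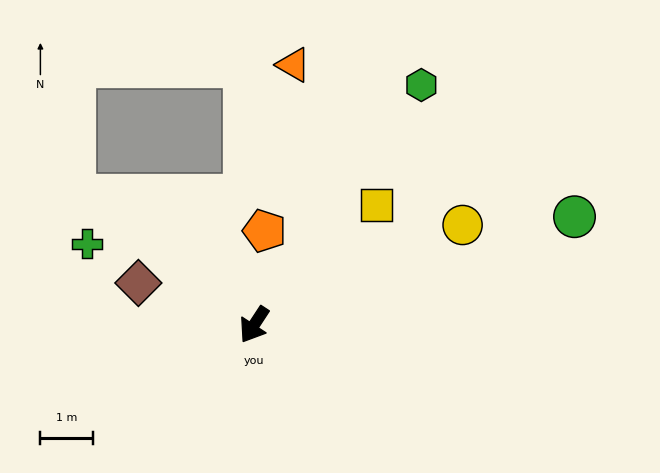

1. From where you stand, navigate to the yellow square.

turn left 168°, forward 3.3 m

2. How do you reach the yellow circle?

turn left 149°, forward 4.4 m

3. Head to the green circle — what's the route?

turn left 142°, forward 6.4 m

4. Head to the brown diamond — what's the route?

turn right 77°, forward 2.3 m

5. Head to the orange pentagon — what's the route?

turn right 153°, forward 1.8 m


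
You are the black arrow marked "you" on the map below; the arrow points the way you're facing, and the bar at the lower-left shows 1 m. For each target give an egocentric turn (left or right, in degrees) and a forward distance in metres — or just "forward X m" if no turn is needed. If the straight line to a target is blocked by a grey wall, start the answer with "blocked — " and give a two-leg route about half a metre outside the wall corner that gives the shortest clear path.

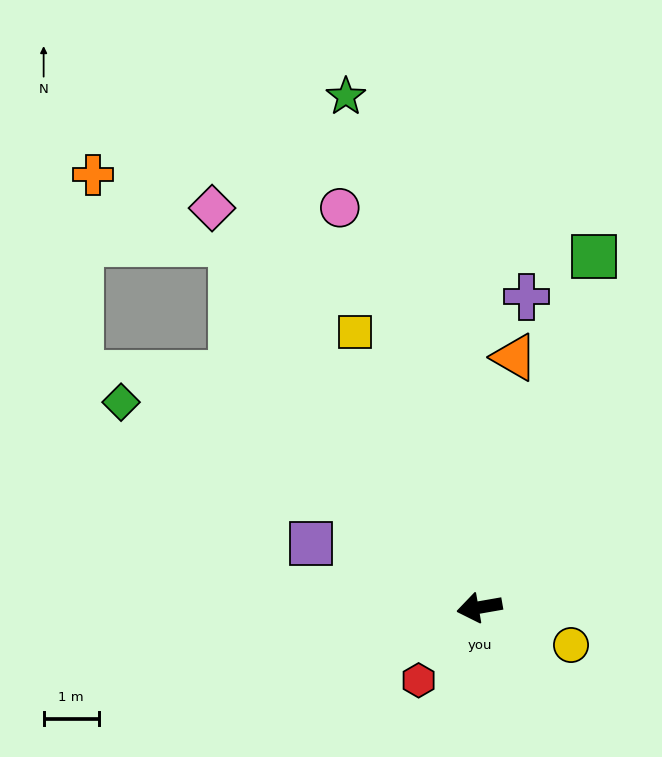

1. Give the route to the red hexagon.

turn left 40°, forward 1.7 m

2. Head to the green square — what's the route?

turn right 118°, forward 6.7 m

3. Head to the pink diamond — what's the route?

turn right 66°, forward 8.7 m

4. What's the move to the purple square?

turn right 31°, forward 3.3 m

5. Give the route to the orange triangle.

turn right 108°, forward 4.6 m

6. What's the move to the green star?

turn right 85°, forward 9.6 m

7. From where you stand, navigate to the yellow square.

turn right 76°, forward 5.5 m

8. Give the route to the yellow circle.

turn left 148°, forward 1.8 m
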